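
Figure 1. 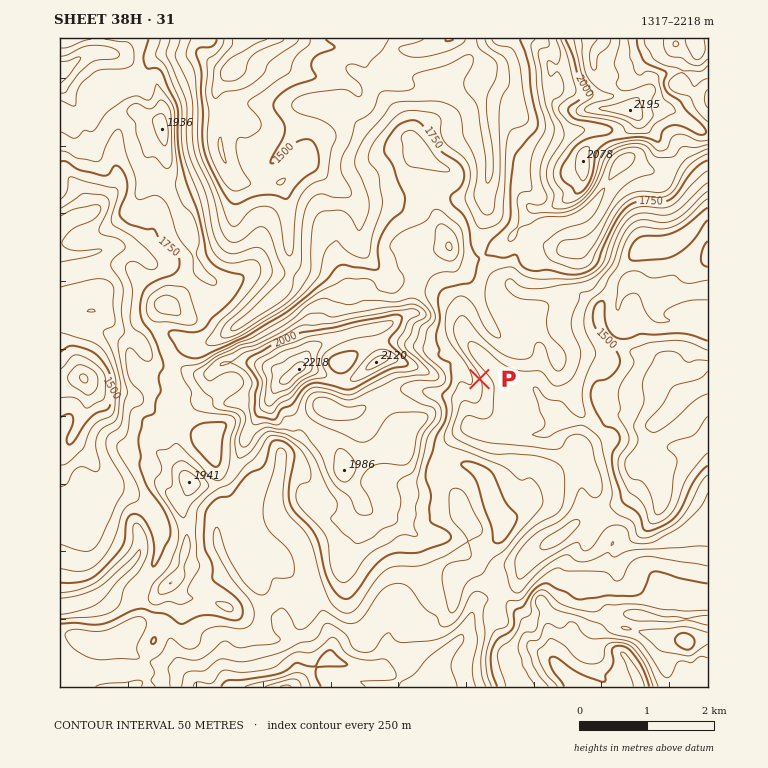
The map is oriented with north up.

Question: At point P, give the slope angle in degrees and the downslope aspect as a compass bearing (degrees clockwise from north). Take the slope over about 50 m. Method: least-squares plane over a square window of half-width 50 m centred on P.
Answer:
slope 24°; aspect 72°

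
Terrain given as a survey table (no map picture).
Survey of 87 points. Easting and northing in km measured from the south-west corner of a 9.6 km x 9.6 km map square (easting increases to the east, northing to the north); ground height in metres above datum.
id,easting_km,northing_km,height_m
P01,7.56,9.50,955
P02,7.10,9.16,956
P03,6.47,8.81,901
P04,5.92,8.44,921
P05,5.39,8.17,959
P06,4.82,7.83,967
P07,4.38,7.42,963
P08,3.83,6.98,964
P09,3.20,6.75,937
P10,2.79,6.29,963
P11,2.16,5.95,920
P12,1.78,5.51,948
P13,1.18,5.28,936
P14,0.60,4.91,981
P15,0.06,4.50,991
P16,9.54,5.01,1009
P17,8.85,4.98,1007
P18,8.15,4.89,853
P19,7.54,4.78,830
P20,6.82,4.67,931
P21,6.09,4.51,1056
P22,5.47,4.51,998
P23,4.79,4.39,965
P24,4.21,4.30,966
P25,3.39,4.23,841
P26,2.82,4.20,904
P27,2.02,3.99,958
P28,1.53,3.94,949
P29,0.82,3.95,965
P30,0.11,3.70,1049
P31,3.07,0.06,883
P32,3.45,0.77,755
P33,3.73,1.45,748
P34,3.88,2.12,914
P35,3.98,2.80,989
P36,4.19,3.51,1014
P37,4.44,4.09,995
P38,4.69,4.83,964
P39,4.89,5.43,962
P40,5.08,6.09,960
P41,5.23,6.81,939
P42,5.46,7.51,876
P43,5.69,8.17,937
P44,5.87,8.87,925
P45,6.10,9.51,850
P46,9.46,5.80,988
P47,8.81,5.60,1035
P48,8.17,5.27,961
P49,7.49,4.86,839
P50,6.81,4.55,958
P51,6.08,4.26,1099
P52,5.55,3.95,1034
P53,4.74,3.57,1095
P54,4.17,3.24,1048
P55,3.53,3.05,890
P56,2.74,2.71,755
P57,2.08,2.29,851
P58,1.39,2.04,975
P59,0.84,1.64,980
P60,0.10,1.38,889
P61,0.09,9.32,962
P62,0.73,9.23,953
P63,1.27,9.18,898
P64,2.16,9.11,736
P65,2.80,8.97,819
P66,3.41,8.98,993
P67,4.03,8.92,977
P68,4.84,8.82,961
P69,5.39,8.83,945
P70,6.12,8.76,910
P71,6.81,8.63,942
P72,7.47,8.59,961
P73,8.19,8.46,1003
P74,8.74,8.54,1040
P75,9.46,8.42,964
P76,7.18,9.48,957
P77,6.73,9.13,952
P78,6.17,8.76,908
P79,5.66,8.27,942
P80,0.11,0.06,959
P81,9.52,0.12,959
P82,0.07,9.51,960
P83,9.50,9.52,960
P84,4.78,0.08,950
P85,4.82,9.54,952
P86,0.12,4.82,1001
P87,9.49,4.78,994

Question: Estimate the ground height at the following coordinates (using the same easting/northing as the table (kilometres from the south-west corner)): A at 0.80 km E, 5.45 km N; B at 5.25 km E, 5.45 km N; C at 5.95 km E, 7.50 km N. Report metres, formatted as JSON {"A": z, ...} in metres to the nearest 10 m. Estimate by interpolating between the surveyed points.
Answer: {"A": 930, "B": 970, "C": 830}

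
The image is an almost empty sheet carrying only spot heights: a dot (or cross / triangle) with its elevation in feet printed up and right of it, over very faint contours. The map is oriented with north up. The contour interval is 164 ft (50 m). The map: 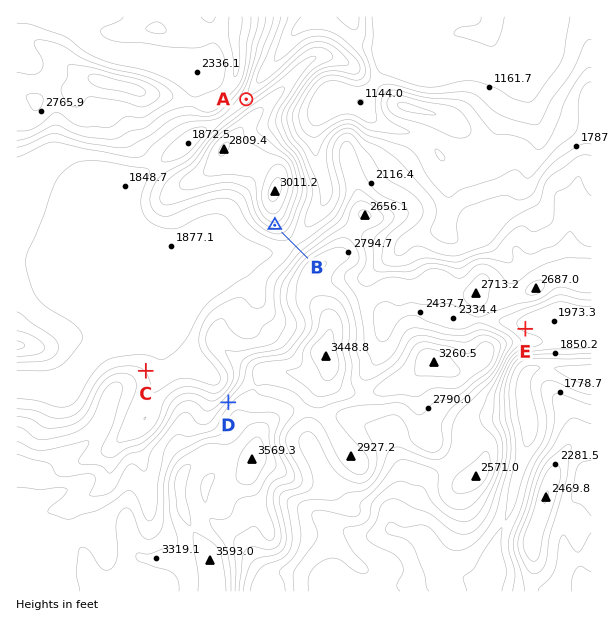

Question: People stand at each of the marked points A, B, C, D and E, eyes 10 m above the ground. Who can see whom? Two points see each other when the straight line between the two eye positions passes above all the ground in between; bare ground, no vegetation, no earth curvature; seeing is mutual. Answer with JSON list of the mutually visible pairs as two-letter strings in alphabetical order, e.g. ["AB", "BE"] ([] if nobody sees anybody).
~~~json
["BC", "BD", "CD"]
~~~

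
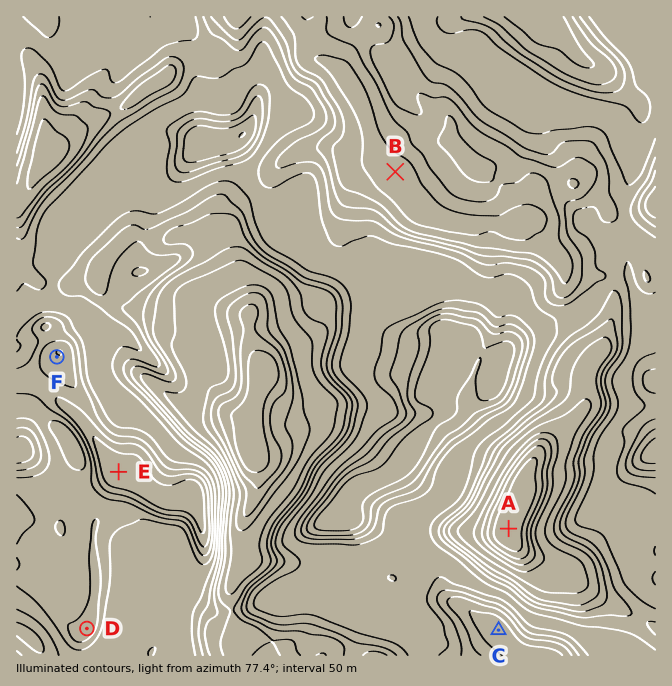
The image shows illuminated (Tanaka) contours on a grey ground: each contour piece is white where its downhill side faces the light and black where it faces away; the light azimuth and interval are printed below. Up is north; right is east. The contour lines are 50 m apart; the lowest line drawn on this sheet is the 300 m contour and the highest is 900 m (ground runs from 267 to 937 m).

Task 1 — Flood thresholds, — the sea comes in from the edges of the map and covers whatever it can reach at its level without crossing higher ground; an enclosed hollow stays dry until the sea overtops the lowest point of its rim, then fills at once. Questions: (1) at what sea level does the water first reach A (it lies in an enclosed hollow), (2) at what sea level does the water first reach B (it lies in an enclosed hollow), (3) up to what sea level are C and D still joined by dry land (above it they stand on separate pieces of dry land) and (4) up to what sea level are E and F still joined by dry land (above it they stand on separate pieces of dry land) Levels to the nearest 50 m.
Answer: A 650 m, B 550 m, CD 700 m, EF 850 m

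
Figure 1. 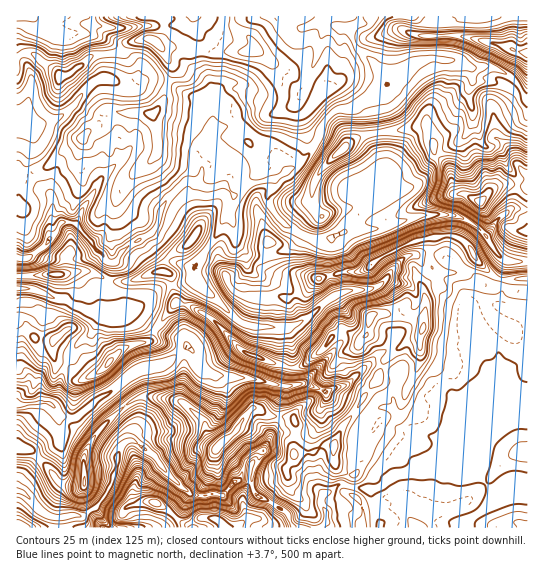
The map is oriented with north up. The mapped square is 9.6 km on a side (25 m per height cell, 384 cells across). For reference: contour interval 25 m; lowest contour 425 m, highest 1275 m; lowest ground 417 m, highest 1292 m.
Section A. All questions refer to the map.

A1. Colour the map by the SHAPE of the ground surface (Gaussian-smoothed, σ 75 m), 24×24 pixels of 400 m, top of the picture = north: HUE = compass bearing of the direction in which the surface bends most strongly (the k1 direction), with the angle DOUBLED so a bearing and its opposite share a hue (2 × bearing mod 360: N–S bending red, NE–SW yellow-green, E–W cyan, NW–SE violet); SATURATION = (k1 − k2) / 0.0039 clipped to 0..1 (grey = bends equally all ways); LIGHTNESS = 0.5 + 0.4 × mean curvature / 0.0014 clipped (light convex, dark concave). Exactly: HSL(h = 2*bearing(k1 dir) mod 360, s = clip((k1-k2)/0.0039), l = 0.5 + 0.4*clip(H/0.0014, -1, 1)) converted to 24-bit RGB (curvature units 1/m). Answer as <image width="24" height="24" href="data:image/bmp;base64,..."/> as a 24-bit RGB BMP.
<image width="24" height="24" href="data:image/bmp;base64,Qk32BgAAAAAAADYAAAAoAAAAGAAAABgAAAABABgAAAAAAMAGAAATCwAAEwsAAAAAAAAAAAAAyYiajiBCaFcaAHQ9/FWc05YpU5U8U/rvrafxwdfv6kvipLfXZAxVvc9SLXWCe5pwtYBnb3OBg5B+jnmHhnKAY4l7c5iagIWecCk6rWGH23vpaPmSBDg49tDA1fT2eR5tMyEAKTMA6v+EMgEUyq9ed8V7NC9njLheklxGfX2QgImMgH2CgH2KlYKUan1ten5nQEVfpuPBGxej+vTRARgy6va+ZiMpLwQZyXKg6vTXADMjg2vU2L+viFN1qmOkWsOVYJqjY31ne4JvgIB4f395f3N3k3Z9fXhsntPcSq9xGjNn/t/LDxwnme4YSAk1c4O6l6Pb9djWLn1hAzAX4adwmYTCgoLNU32Znnp+bH2BfHuDe4WAe39/eXt+eXiNkImfr653iVV/LXF095Oey1y2MGVaTV6IUotCV8Q/g1Lm+NDrJCmuNdRJV7xmSlCkyWWGkHGRh3WNcX97goV6eH1/fYCAcoJ5eod0mWEybDk7pI8xDkcj9aDOskrVTVSGmtbPuvPaGEJf663H1tf1bJDs6aS/IU51yG1/eKFalGmBZJlsiICCdXh+fn99f4B8fH94fKdWoTqI2nSWpr8wAjELQ9atiLLj1Om8dklSTCkuGH8Sh1cAMyMAWFEAcg0AKHoj1JadV4ORuY96YHlvgX11eYF+fX+Bgnp/mFSYesaHSaev0JLi87jWCSoNKz0PdJcncCxKiyI6d0AcbvLq0OD7wmH/LPKajL9UIn8hpmdZrXlTU5SFeoSLe3qDe3p+eoCCZZSqlMLMR4JaRIZ74qnb4Lr7psbqLoqDWTRUi0inzP/2ZG/SbD5sWE6896Tph2jFkofIUJKnyHmqT655aXJ9gnyDgXaCe4eEi7asU3aJ17ThOzmcZmw9WWE44FthXClIPjWKzP/lQAgIUEIZWmAlDzkbscSCi03Z4qmkWlWFWq6Vzpd/W2V9f3aBf4uHfXyEsIGcoG88dVAvgHBfgH50cXdhQGNux7nylvnzOQQYd9CEm6LMqZ7Iy0xVAjEIGooulMjX4IbjmHCzyIZwXWR1fHhtgX1uhHZsgx3/vHPodsjMbaOqbn/OxIXcUHa7c9JPViJSgbPbdc/GlFCLnWOUv4ze4cT4rgLATXwABi0MzqVbrGhrj2aZfoRgbrTJm5fcIi4FwkY41J91QruwQisSVIxMvHeX00FUHmJad912gjF2r6VYR7B2YMR1OnOAZjzY+ND7fDf/NqUco5NVd0tuuPO/ShFoRj8Oo8yrBzAn6OGsVAs8v76IKXUyPXRItWi65qKuNJtoQTZew86mW5exZzkgS1seKmMsNmkgyDLE6c/81L/1rcjt6UxRXAxLpajQsquUY0GUcH4SeIHMgJ9+hIyiOXGHVZBw28qkZEGaV0t9qteHYx5Ij3ivyeToPm2Ta4lyTH5AQ2EQMDADMyAAcBAAANZltKVRoJuBckmHsY6OLo1/tYyNkX9vhH1VRIlcc4panldfQHuAyGtWY3W92Z6wbJxIdld6doF8Z31vO1qZy3X01NX30uT5y4jaPIefpnmmg2aZgZR6aV+ZWJFttYShoIuPXZSRT4aEk5FvcIiGj5JcO2pOkkG56nh1NVs1X31gfHF7c0RgHlA9qeuVkEqp1KLJiEHFYIlip2OopW55fZdsZoiAX4Fnu6KSbHqQYWF9hYV5g3B+hJF5fWp0KGRM6Yu/6bnhRHhuV1ZDU1J7gdqdVpY2UZc8ajopedG5gnZ0TWtxoo21u5GrdW+FZml7p7Z7fGiAZ29/dHmCjmJ3lFNGhIJUeateFlpR4cq5vZPprZ3obYHIoL+SX2mZMjJ0lc1/SXQ/gWt9lV1IKXI4qXt8iIe2gYa/yZqxdnyQZ2uBeXKCb1SCnLG/iJa4wY21KIpNQmEcYms5SWI+rWyfwauccZVzRStwu8qYVFV6Oo6QwXiEe7FhLXhBg3hUZ2RHk39XqVdNWH5VWW1wXpByhn5hmaB4XniBxJO0g4iwTId2XXNoQntex62Tr36lNHGZs4xuiC9MojWxit3G3a7nn1XEYHtRY4tgckxLqL6IjV1/e2B1boNkbaN7gKCYZnWMj5d5pZyQe1aLg31eS3dMZYVBeV5CaDooWzIbsoo1j8TQho5LPlw3z2CUtnDTwXbWldfTdHilgXmpfXyrh4u0kLStbGyBj3aHcJqHmlyLqEaPqFhfoVc6laMpkChcfpvrzeD3uNHqhWtNgGdkgH5rf3tKqbsoPNQb0bRXg3SafmeChHJ8b6hsjnJhfGdxeolsiYNjUHqGS4iQeWfVX7XokHXlW5/iTKk0b24xjYY4"/>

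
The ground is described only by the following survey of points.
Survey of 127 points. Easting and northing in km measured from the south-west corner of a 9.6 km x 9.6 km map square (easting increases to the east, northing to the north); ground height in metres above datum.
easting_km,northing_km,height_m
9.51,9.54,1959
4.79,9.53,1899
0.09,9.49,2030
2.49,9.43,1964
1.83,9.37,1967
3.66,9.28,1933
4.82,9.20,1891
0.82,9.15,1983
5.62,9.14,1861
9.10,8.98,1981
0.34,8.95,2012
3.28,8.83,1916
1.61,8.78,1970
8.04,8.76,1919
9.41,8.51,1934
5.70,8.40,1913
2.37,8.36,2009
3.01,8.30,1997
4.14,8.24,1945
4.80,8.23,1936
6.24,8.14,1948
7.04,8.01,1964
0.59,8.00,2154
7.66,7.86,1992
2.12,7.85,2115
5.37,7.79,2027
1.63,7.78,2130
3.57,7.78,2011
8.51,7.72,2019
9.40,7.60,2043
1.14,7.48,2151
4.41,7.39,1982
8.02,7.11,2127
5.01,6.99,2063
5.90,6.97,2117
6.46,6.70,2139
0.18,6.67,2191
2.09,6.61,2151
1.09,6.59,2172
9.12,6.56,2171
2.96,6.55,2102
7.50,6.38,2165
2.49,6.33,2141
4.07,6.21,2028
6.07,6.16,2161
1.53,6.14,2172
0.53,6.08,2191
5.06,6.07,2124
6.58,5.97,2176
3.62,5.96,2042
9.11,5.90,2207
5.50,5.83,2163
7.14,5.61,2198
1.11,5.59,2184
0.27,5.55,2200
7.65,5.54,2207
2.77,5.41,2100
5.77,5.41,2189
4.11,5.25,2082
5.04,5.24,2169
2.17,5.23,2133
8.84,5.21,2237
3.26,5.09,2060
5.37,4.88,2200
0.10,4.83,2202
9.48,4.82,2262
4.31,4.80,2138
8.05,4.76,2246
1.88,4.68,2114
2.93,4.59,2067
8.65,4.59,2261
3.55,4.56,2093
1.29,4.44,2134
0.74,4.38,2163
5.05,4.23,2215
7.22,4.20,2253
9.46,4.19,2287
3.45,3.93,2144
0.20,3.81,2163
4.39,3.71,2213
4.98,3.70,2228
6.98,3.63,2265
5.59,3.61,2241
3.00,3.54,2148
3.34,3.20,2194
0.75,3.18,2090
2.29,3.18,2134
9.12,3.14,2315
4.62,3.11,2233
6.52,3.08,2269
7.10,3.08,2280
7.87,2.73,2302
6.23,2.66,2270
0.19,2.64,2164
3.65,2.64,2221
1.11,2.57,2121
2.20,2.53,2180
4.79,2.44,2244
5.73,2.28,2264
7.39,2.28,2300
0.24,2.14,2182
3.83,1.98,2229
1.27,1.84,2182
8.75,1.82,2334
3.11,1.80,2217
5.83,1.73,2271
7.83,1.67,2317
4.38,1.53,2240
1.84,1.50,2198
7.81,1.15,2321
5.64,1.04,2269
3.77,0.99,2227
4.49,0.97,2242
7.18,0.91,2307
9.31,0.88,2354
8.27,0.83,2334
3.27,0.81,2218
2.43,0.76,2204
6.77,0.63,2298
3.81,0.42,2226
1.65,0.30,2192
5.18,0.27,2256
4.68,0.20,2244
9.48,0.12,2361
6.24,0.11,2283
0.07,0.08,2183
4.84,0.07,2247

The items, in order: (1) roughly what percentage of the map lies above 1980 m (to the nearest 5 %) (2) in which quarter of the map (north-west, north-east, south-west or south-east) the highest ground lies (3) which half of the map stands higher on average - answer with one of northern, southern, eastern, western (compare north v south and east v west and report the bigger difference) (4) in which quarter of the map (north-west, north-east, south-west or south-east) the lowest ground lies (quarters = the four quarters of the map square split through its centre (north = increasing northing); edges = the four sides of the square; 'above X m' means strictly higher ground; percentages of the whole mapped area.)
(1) Ground above 1980 m makes up about 85 % of the sheet.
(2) The highest ground is in the south-east quarter.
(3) The southern half stands higher on average than the northern half.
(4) The lowest ground is in the north-east quarter.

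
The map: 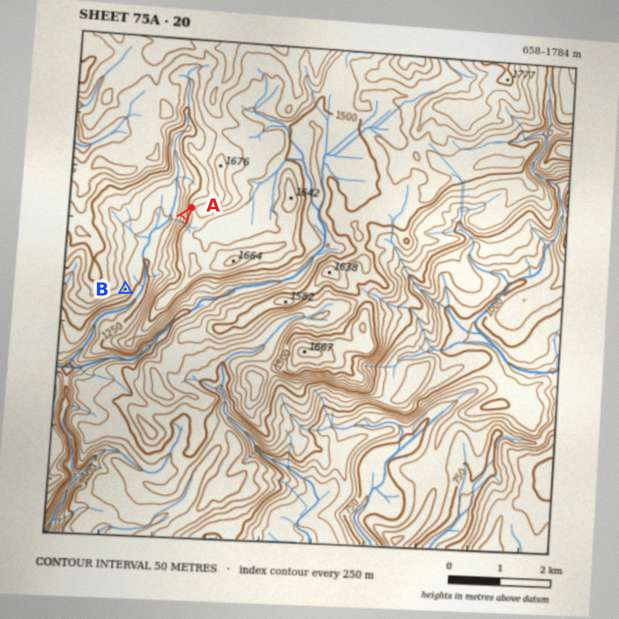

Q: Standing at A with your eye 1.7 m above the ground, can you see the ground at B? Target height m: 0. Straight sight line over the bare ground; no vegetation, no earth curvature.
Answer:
yes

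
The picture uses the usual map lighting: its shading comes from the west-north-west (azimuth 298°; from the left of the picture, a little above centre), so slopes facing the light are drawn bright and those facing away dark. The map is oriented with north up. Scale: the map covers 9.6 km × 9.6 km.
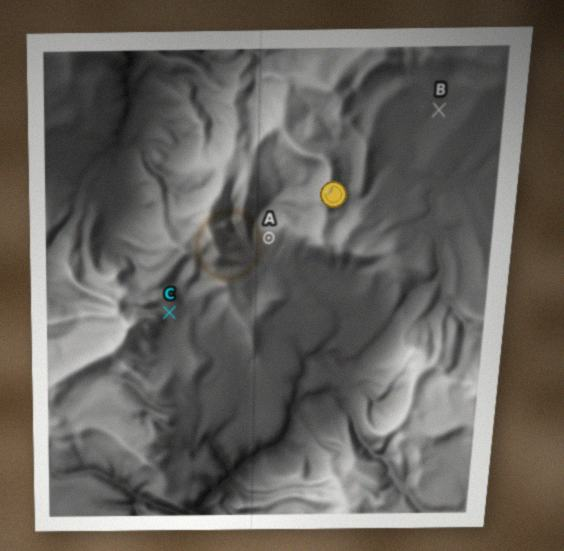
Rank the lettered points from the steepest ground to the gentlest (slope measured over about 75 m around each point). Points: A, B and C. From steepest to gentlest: A C B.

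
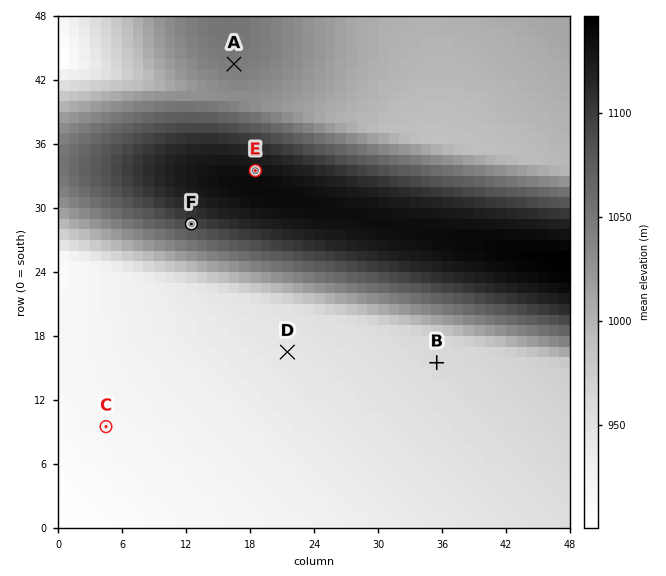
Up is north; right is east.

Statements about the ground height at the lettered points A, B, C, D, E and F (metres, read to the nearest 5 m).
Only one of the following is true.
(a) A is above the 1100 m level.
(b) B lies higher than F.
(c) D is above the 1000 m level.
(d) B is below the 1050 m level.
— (d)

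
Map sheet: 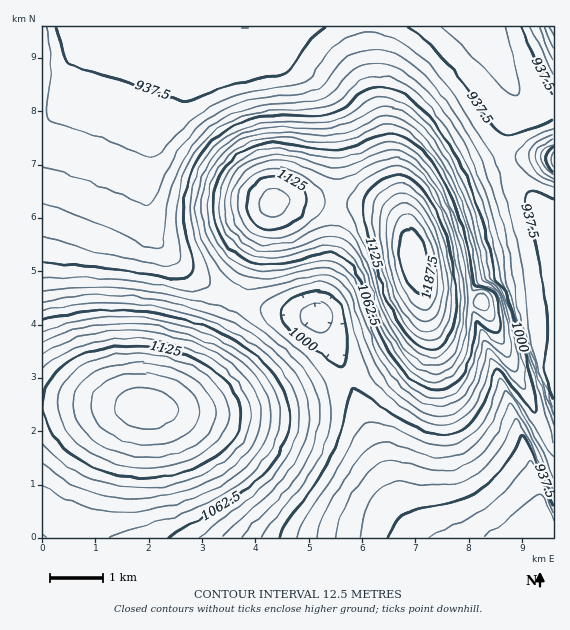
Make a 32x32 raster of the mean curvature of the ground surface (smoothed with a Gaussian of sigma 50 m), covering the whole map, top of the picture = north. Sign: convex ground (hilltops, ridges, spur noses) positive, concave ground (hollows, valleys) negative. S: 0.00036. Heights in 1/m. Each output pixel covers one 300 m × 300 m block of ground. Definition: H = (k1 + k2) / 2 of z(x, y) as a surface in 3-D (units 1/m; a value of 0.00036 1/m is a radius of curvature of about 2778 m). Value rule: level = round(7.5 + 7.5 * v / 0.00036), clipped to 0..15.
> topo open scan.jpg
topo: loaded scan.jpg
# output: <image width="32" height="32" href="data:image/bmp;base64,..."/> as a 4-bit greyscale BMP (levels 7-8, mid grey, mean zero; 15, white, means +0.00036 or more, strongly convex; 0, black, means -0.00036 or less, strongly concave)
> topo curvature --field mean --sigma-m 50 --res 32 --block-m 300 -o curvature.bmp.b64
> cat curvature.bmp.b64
<image width="32" height="32" href="data:image/bmp;base64,Qk12AgAAAAAAAHYAAAAoAAAAIAAAACAAAAABAAQAAAAAAAACAAATCwAAEwsAABAAAAAAAAAAAAAAABEREQAiIiIAMzMzAERERABVVVUAZmZmAHd3dwCIiIgAmZmZAKqqqgC7u7sAzMzMAN3d3QDu7u4A////AIh3d3d3d3d3d3d3d3d3d3N3d3d3d3d3d3d3d3d3d3dwd3d3d3d3d3d3d3d3eIh3cHd3iIiIiIiId3d3d3iId0V4iIiIiIiIiId3d3eIiHcMiIiIiIiIiIiId3d3iIh3D4iIiJmZmYiIiHd3d4iIc2+IiJmZmZmYiIh3d3iJiHDviImZmZmZmIiHd3d4mZhi+oiJmZmZmYiIh3ZneJmYC/GIiZmZmYiIiHd2Z4mqlw/QiIiIiIiIiId3ZmeKqpN/RIiIiIiIiHd3dmZnmrqQ/waIiIiIiHZmZlVWaKu6ZPcnd3d3d3ZmZmZURXmrui/wZ3d3d3dmZnd2ZVV5vLo+0Gd3d3d2Vmd3d3ZVaby6gyZ3d3d3dVZ3iZh3Znm8uXZmd3d3d3ZniZqZh2Z5vKl2Znd3d3d2d4mqqZh3ibuodmZ3d3d3ZniZqqqYd4m7mHZmdnd3d2Z4maqqmHiJqph2ZlR3d3d2eImqqZh4iaqHZmZVd3d3dneJmpmId4mph2ZnjHd3d3ZniJmYh3eJmYdmd4l3d3d3Z3iIiHd3eZh3dnZkZ3d3d2Z3d3d2Z4mId3d3ZWd3d3d2Znd2ZmeIiHd3d3Znd3d3d3ZmZmZ4iId3d3d2Znd3d3d3d2d3iIiHd3d3ZmZ3d3d3d3d3d4iIh3d3d2Zmd3d3d3d3d3eIiHd3d3Zm"/>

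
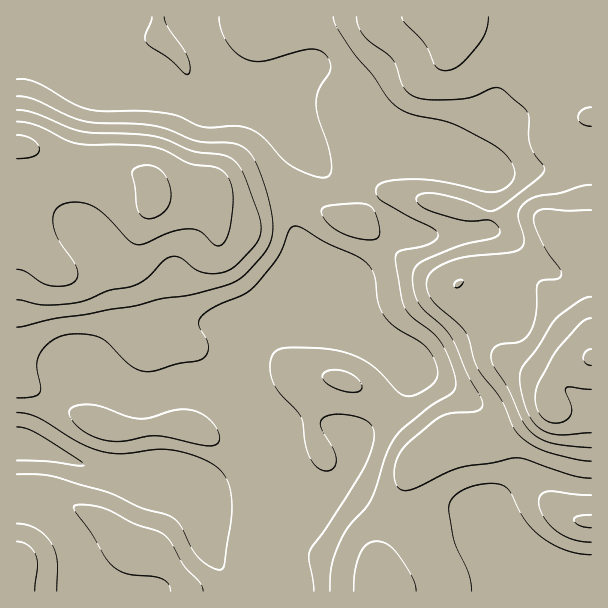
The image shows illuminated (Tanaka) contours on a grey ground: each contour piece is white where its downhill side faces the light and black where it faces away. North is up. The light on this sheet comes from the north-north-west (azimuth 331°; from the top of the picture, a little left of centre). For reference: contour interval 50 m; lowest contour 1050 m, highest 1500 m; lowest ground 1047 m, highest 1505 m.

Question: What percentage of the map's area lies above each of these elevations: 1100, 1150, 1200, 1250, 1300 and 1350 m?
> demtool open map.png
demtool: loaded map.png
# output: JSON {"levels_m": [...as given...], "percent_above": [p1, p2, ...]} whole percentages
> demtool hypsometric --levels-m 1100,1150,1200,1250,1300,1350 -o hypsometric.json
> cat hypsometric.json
{"levels_m": [1100, 1150, 1200, 1250, 1300, 1350], "percent_above": [96, 68, 44, 31, 15, 5]}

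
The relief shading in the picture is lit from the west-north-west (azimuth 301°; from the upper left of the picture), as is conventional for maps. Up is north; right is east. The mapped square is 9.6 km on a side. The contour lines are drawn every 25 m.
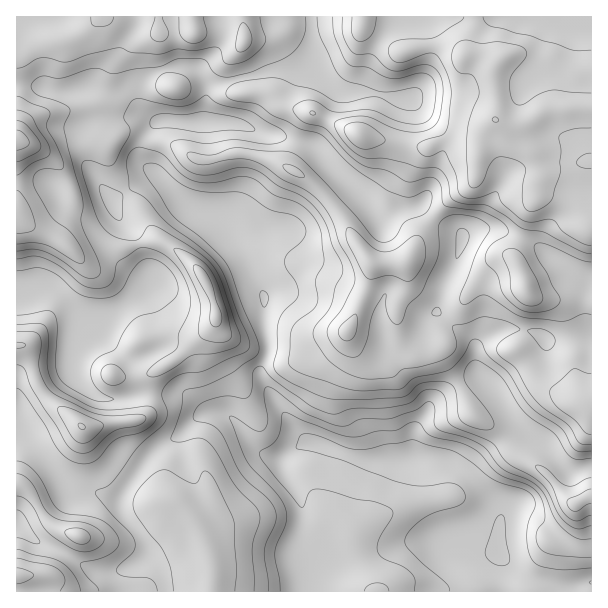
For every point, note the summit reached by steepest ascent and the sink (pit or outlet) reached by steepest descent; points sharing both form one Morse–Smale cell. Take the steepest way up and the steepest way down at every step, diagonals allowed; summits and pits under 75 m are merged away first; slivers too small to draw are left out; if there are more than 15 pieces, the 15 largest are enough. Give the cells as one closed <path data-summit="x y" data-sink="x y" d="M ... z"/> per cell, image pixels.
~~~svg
<path data-summit="495 120" data-sink="501 554" d="M591 16l-279 0 0 46 2 6-8-1-9 3-31 2-30 7-23 7-6 5-7-16-6-7-14-2-10 1-18 7-10 10-3 8 0 13 5 8 9 8-10-5-15 0-35 5-5 4-6 15 2 19 28 42 9 20-9 24 2 10 15 16 25 10-16 17-18 10-24 20-14 5-9 23 0 15 14 19 17 8 21 0 19-4 41 0 19 16 4 1-14 9-18 18-15 7-16 16-24 36 0 13 19 24 8 18-2 5-8 9 0 26 454-1z"/><path data-summit="17 140" data-sink="501 554" d="M311 16l-294 0-1 280 11 0 18-8 5 0 6 2 16 16 15 25 9-3 14-12 28-18 16-17-25-10-15-16-2-10 9-24-9-20-28-42-2-19 6-15 5-4 35-5 15 0 7 4-11-15 1-18 12-13 18-7 10-1 14 2 6 7 7 16 6-5 53-14 31-2 15-3z"/><path data-summit="81 426" data-sink="501 554" d="M50 288l-5 0-18 8-11 1 0 132 30 30 26 31 6 3 21 0 21 7 4-9 21-30 16-16 15-7 18-18 14-9-4-1-19-16-41 0-19 4-21 0-17-8-14-19 1-21 5-12 7-8-14-24-16-16z"/><path data-summit="17 575" data-sink="501 554" d="M17 430l-1 161 121 1 1-26 8-9 2-5-8-18-19-24-1-9-21-8-21 0-6-3-26-31z"/>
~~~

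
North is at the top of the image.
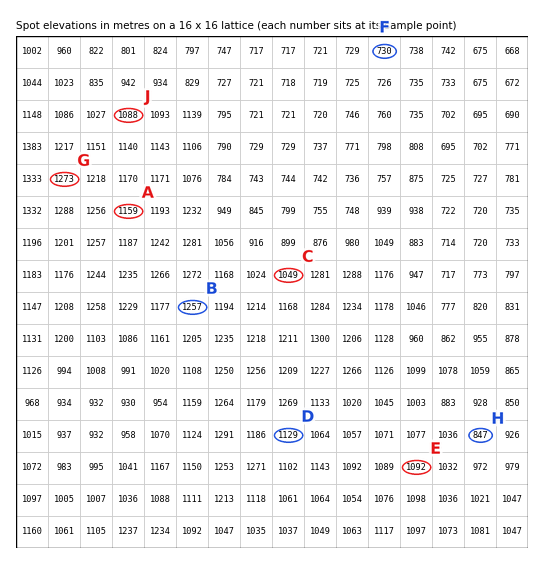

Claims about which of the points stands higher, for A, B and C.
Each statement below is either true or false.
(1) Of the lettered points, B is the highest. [true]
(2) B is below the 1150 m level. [false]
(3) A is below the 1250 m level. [true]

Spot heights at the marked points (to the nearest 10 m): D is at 1130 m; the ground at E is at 1090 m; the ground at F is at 730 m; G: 1270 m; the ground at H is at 850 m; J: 1090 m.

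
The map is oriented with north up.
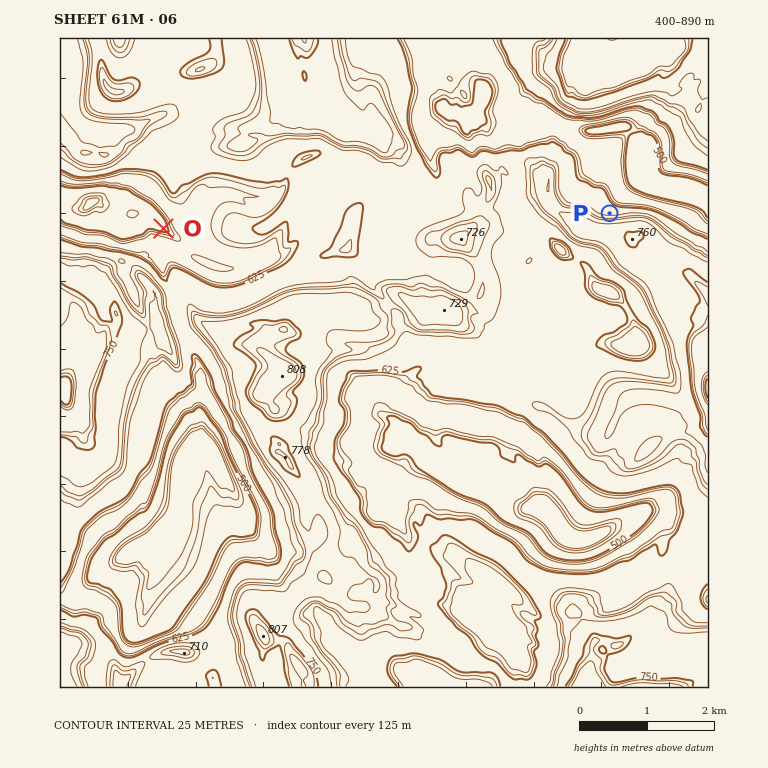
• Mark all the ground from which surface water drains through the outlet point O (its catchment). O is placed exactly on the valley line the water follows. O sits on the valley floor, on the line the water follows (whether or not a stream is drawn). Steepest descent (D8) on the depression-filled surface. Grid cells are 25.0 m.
11.88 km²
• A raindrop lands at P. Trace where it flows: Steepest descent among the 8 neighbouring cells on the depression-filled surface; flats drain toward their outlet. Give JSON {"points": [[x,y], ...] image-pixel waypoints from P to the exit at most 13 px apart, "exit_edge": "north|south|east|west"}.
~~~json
{"points": [[610, 213], [616, 200], [628, 188], [642, 180], [655, 186], [669, 186], [682, 186], [696, 193], [708, 196]], "exit_edge": "east"}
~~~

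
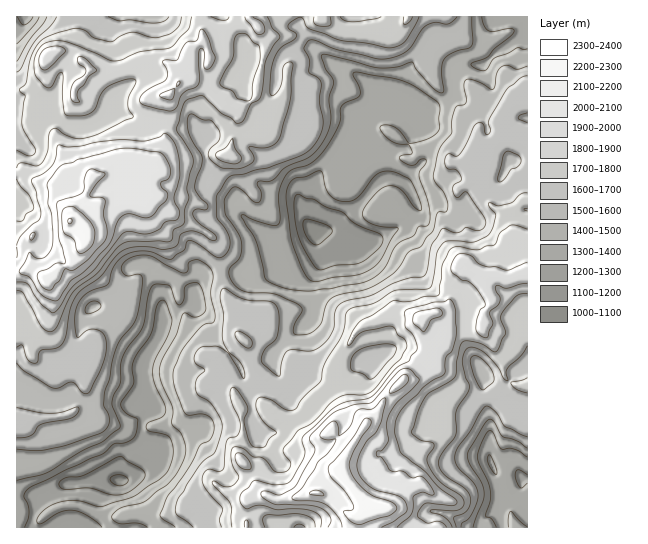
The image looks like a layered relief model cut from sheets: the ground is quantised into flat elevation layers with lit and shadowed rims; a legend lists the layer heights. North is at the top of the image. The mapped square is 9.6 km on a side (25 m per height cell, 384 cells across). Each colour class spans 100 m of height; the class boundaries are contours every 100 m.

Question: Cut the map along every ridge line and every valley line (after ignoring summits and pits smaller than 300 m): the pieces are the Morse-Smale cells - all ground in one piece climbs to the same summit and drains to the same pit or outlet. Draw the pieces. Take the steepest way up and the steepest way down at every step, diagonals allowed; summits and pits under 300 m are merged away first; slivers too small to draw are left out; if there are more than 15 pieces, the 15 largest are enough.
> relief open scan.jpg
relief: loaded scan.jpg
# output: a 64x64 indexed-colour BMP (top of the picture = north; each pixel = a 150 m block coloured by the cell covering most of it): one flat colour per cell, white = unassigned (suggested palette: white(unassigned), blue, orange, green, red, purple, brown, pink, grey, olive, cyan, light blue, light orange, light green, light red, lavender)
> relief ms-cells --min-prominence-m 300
<image width="64" height="64" href="data:image/bmp;base64,Qk12CAAAAAAAAHYAAAAoAAAAQAAAAEAAAAABAAQAAAAAAAAIAAATCwAAEwsAABAAAAAAAAAA////ALR3HwAOf/8ALKAsACgn1gC9Z5QAS1aMAMJ34wB/f38AIr28AM++FwDox64AeLv/AIrfmACWmP8A1bDFADMzMzZmZmZmZmZmZmZmYiIiIiIiIiIiIiJEREREd3d3MzMzZmZmZmZmZmZmZmZiIiIiIiIiIiIiJERERERHd3czMzNmZmZmZmZmZmZmZmIiIiIiIiIiIiRERERERER3dzMzM2ZmZmZmZmZmZmZmYiIiIiIiIiIiJERERERERHd3MzMzZmZmZmZmZmZmZmZmYiIiIiIiIiIkRERERERER3czMzM2ZmZmZmZmZmZmZmYiIiIiIiJCIiRERERERER3dzMzMzMzMzZmZmZmZmZmZiIiIiIiJERERERERERERHd0MzMzMzMzNmZmZmZmZmZiIiIiIiIkREREREREREREREQzMzMzMzM2ZmZmZmZmZiIiIiIiIiRERERERERERERERDMzMzMzMzNmZmZmZmZmIiIiIiIiIkREREREREREREREMzMzMzMzMzNmZmZmZmYiIiIiIiIiREREREREREREREQzMzMzMzMzM2ZmZmZmZiIiIiIiIiIkRERERERERERERDMzMzMzMzMzZmZmZmZmIiIiIiIiIiREREREREREREREEzMzMzMzMzNmZmZmZmYiIiIiIiIiIkREREREREREREQRERETMzMzM2ZmZmZmZiIiIiIiIiIiJERERERERERERBEREREzMzMzNmZmZmZmIiIiIiIiIiIiREREREREREREERERETMzMzM2ZmZmZmIiIiIiIiIiIiJEREREREREREQREREREzMzMzZmZmZmYiIiIiIiIiIiIiRERERERERERBERERETMzMzZmZmZmZiIiIiIiIiIiIiIiJEREREREREERERERMzMzNmZmZmZiIiIiIiIiIiIiIiIiJEREREREQREREREzMzM2ZmZmZmIiIiIiIiIiIiIiIiIkRERERERBERERETMzMzNmZmZmYiIiIiIiIiIiIiIiIiREREREREEREREREzMzM2ZmZmZmIiIiIiIiIiIiIiIiJEREREREQRERERETMzMzNmZmZmZmIiIiIiIiIiIiIiIiJERERERBEREREREzMzM2ZmZmZmZiIiIiIiIiIiIiIiIkREREREERERERERMzMzZmZmZmZmIiIiIiIiIiIiIiIiIiJEREQRERERERETMzM2ZmZmZmIiIiIiIiIiIiIiIiIiIiRERBEREREREREzMzM2ZmZmIiIiIiIiIiIiIiIiIiIiJEREERERERERETMzMzM2ZmIiIiIiIiIiIiIiIiIiIiIiREQRERERERETMzMzMzZmIiIiIiIiIiIiIiIiIiIiIiRERBEREREREzMzMzMzNmYiIiIiIiIiIiIiIiIiIiIiREREEREREREzMzMzMzM2ZiIRESIiIiIiIiIiIiIiIiREQiQREREREzMzMzMzMzMxEREREREiIiIiIiIiIiIiIiIiIhERERETMzMzMzMzMzERERERERIiIiIiIiIiIiIiIiIiERERETMzMzMzMzMzMRERERERESIiIiIiIiIiIiIiIiJVERERMzMzMzMzMzMxERERERERIiIiIiIiIiIiIiIiIlURERETMzMzMzMzMxERERERERIiIhERIiIiIiIiIiIiVVERETMzMzMzMzMxERERERERERERERERIiIiIiIiIiJVVVVTMzMzMzMzERERERERERERERERERESIiIiIiIiIlVVVRETMzMzMzERERERERERERERERERERIiIiIiIiIiVVVVEREzMzMzERERERERERERERERERERESIiIiIiIiJVVVEREREzMxERERERERERERERERERERERIiIiIiIiIlVVURERERMxERERERERERERERERERERERIiIiIiIiIiVVVREREREREREREREREREREREREREREREiIiIiIiIiJVVVUVVRERERERERERERERERERERERERERIiIiIiIiIlVVVVVVURERERERERERERERERERERERERESIiIiIiIiVVVVVVVVUVVVERERERERERERERERERERESIiIiIiIiJVVVVVVVVVVVVRERERERERERERERERERESIiIiIiIiIlVVVVVVVVVVVVERERERERERERERERERERIiIiIiIiIiVVVVVVVVVVVVERERERERERERERERERERESIiIiIiIiJVVVVVVVVVVVURERERERERERERERERERERIiIiIiIiIlVVVVVVVVVVVRERERERERERERERERERERIiIiIiIiIiVVVVVVVVVVVVERERERERERERERERERERESIiIiIiIiJVVVVVVVVVVVUREREREREREREREREREREREREiIiIiIlVVVVVVVVVVVVERERERERERERERERERERERERIiIiIiVVVVVVVVVVVVVREREREREREREREREREREREREiIiIiJVVVVVVVVVVVVVURERERERERERERERERERERESIiIiIlVVVVVVVVVVVVVVERERERERERERERERERERERIiIiIiVVVVVVVVVVVVVVURERERERERERERERERERERERESIiJVVVVVVVVVVVVVVREREREREREREREREREREREREREiIlVVVVVVVVVVVVVVUREREREREREREREREREREREREREiVVVVVVVVVVVVVVVRERERERERERERERERERERERERERJVVVVVVVVVVVVVVVEREREREREREREREREREREREREREVVVVVVVVVVVVVVVURERERERERERERERERERERERERER"/>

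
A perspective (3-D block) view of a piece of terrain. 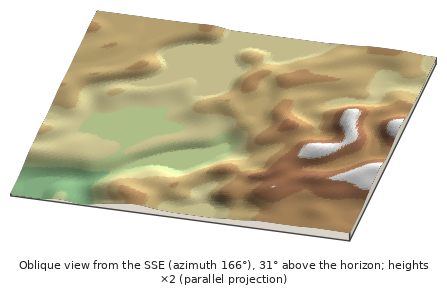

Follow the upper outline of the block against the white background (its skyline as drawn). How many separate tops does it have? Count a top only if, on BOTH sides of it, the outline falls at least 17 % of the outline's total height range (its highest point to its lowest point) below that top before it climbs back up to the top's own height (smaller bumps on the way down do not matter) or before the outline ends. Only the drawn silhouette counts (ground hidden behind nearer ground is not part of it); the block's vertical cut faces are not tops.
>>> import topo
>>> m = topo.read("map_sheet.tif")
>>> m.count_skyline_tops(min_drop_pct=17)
1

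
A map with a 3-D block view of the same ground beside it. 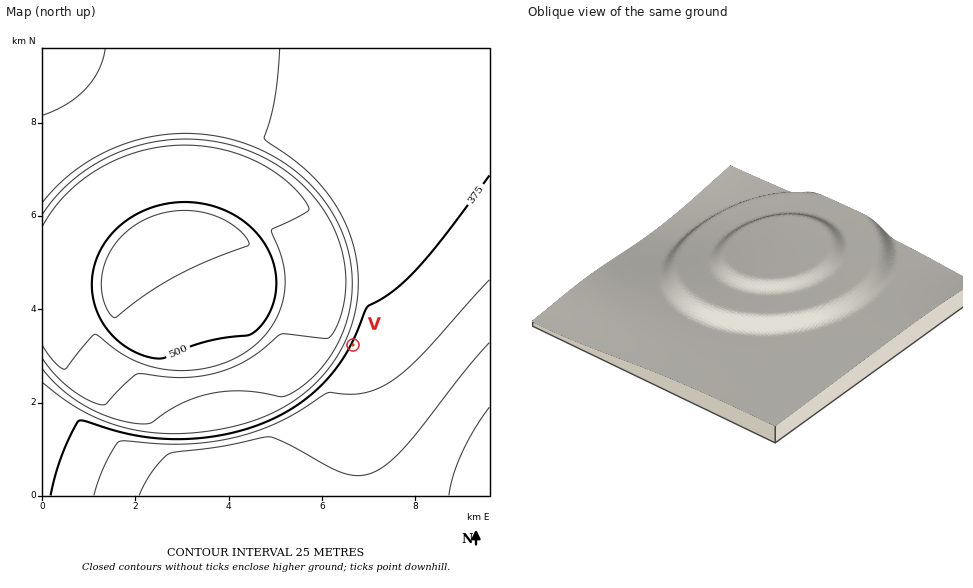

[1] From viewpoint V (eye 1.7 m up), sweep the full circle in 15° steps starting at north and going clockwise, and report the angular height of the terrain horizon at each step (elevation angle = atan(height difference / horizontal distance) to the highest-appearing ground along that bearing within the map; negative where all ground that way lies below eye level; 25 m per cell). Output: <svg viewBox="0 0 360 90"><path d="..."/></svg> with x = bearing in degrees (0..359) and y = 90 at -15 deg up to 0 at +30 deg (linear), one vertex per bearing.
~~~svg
<svg viewBox="0 0 360 90"><path d="M0 54l15 4 15 2 15 0 15 0 15 1 15 0 15 1 15 0 15 0 15 0 15 0 15 0 15 0 15-1 15-5 15-6 15-4 15-4 15-1 15-1 15 2 15 2 15 4"/></svg>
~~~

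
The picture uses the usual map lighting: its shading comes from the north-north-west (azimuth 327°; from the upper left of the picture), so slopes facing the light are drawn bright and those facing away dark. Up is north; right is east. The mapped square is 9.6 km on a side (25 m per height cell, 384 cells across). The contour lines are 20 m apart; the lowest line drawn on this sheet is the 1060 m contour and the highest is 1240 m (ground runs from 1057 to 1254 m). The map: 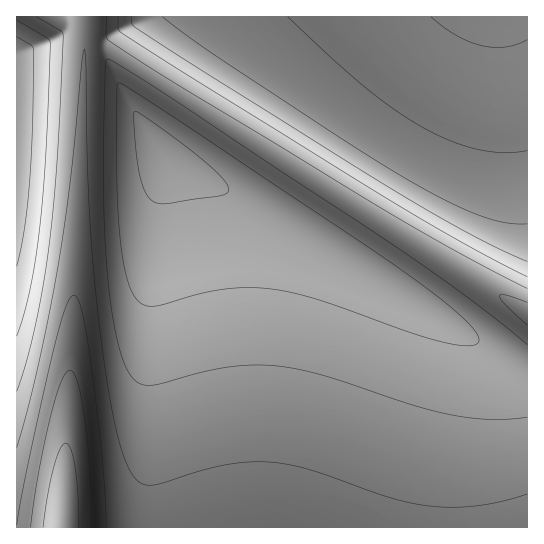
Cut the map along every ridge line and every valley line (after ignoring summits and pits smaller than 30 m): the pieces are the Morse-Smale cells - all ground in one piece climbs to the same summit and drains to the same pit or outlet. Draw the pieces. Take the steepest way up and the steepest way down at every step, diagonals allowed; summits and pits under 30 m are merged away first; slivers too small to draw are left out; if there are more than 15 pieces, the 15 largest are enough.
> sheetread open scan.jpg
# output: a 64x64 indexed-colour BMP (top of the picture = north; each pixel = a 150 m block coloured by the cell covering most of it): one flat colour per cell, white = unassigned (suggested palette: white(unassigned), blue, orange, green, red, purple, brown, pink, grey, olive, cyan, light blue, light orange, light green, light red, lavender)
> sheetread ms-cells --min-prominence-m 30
<image width="64" height="64" href="data:image/bmp;base64,Qk12CAAAAAAAAHYAAAAoAAAAQAAAAEAAAAABAAQAAAAAAAAIAAATCwAAEwsAABAAAAAAAAAA////ALR3HwAOf/8ALKAsACgn1gC9Z5QAS1aMAMJ34wB/f38AIr28AM++FwDox64AeLv/AIrfmACWmP8A1bDFADMzMxERERERERERERERERERERERERERERERERERERERMzMzEREREREREREREREREREREREREREREREREREREREzMzMRERERERERERERERERERERERERERERERERERERETMzMxERERERERERERERERERERERERERERERERERERERMzMzEREREREREREREREREREREREREREREREREREREREzMzMRERERERERERERERERERERERERERERERERERERETMzMxERERERERERERERERERERERERERERERERERERERMzMzEREREREREREREREREREREREREREREREREREREREzMzMRERERERERERERERERERERERERERERERERERERETMzMxERERERERERERERERERERERERERERERERERERERMzMzEREREREREREREREREREREREREREREREREREREREzMzMRERERERERERERERERERERERERERERERERERERETMzMxERERERERERERERERERERERERERERERERERERERMzMzEREREREREREREREREREREREREREREREREREREREzMzMRERERERERERERERERERERERERERERERERERERETMzMxERERERERERERERERERERERERERERERERERERERMzMzMREREREREREREREREREREREREREREREREREREREzMzMxERERERERERERERERERERERERERERERERERERETMzMzERERERERERERERERERERERERERERERERERERERMzMzMREREREREREREREREREREREREREREREREREREREzMzMxERERERERERERERERERERERERERERERERERERETMzMzERERERERERERERERERERERERERERERERERERERMzMzMREREREREREREREREREREREREREREREREREREREzMzMxERERERERERERERERERERERERERERERERERERETMzMzERERERERERERERERERERERERERERERERERERERMzMzMREREREREREREREREREREREREREREREREREREREzMzMxERERERERERERERERERERERERERERERERERERETMzMzERERERERERERERERERERERERERERERERERERESMzMzMREREREREREREREREREREREREREREREREREREiIzMzMxEREREREREREREREREREREREREREREREREREiIjMzMzERERERERERERERERERERERERERERERERERIiIiMzMzMRERERERERERERERERERERERERERERERERIiIiIzMzMxERERERERERERERERERERERERERERERESIiIiIjMzMzEREREREREREREREREREREREREREREREiIiIiIiMzMzMREREREREREREREREREREREREREREREiIiIiIiIzMzMxERERERERERERERERERERERERERERIiIiIiIiIjMzMzMRERERERERERERERERERERERERERIiIiIiIiIiMzMzMxERERERERERERERERERERERERESIiIiIiIiIiIzMzMzEREREREREREREREREREREREREiIiIiIiIiIiIjMzMzMREREREREREREREREREREREREiIiIiIiIiIiIiMzMzMxERERERERERERERERERERERIiIiIiIiIiIiIiIzMzMzERERERERERERERERERERERIiIiIiIiIiIiIiIjMzMzMRERERERERERERERERERESIiIiIiIiIiIiIiIiMzMzMxEREREREREREREREREREiIiIiIiIiIiIiIiIiIzMzMzEREREREREREREREREREiIiIiIiIiIiIiIiIiIjMzMzMRERERERERERERERERIiIiIiIiIiIiIiIiIiIiMzMzMxERERERERERERERERIiIiIiIiIiIiIiIiIiIiIzMzMzERERERERERERERESIiIiIiIiIiIiIiIiIiIiIjMzMzMREREREREREREREiIiIiIiIiIiIiIiIiIiIiIiMzMzMxEREREREREREREiIiIiIiIiIiIiIiIiIiIiIiIzMzMzERERERERERERIiIiIiIiIiIiIiIiIiIiIiIiIjMzMzMRERERERERERIiIiIiIiIiIiIiIiIiIiIiIiIiMzMzMxERERERERESIiIiIiIiIiIiIiIiIiIiIiIiIiIzMzMzERERERERESIiIiIiIiIiIiIiIiIiIiIiIiIiIjMzMzMREREREREiIiIiIiIiIiIiIiIiIiIiIiIiIiIiMzMzMxERERERIiIiIiIiIiIiIiIiIiIiIiIiIiIiIiIzMzMzERERERIiIiIiIiIiIiIiIiIiIiIiIiIiIiIiIjMzMzMRERESIiIiIiIiIiIiIiIiIiIiIiIiIiIiIiIiMzMzMxERESIiIiIiIiIiIiIiIiIiIiIiIiIiIiIiIiIzMzMzMREiIiIiIiIiIiIiIiIiIiIiIiIiIiIiIiIiIjMzMzMyIiIiIiIiIiIiIiIiIiIiIiIiIiIiIiIiIiIiMzMzMzIiIiIiIiIiIiIiIiIiIiIiIiIiIiIiIiIiIiIzMzMzMiIiIiIiIiIiIiIiIiIiIiIiIiIiIiIiIiIiIjMzMzMyIiIiIiIiIiIiIiIiIiIiIiIiIiIiIiIiIiIi"/>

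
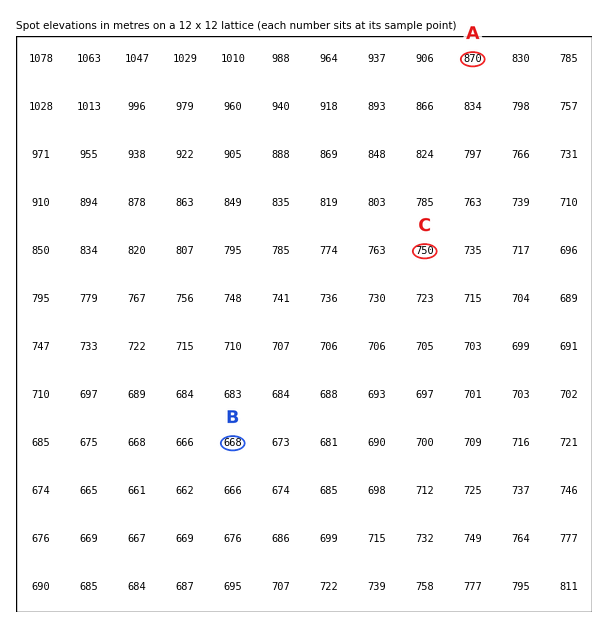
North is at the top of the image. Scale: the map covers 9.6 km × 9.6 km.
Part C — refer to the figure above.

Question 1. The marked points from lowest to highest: B C A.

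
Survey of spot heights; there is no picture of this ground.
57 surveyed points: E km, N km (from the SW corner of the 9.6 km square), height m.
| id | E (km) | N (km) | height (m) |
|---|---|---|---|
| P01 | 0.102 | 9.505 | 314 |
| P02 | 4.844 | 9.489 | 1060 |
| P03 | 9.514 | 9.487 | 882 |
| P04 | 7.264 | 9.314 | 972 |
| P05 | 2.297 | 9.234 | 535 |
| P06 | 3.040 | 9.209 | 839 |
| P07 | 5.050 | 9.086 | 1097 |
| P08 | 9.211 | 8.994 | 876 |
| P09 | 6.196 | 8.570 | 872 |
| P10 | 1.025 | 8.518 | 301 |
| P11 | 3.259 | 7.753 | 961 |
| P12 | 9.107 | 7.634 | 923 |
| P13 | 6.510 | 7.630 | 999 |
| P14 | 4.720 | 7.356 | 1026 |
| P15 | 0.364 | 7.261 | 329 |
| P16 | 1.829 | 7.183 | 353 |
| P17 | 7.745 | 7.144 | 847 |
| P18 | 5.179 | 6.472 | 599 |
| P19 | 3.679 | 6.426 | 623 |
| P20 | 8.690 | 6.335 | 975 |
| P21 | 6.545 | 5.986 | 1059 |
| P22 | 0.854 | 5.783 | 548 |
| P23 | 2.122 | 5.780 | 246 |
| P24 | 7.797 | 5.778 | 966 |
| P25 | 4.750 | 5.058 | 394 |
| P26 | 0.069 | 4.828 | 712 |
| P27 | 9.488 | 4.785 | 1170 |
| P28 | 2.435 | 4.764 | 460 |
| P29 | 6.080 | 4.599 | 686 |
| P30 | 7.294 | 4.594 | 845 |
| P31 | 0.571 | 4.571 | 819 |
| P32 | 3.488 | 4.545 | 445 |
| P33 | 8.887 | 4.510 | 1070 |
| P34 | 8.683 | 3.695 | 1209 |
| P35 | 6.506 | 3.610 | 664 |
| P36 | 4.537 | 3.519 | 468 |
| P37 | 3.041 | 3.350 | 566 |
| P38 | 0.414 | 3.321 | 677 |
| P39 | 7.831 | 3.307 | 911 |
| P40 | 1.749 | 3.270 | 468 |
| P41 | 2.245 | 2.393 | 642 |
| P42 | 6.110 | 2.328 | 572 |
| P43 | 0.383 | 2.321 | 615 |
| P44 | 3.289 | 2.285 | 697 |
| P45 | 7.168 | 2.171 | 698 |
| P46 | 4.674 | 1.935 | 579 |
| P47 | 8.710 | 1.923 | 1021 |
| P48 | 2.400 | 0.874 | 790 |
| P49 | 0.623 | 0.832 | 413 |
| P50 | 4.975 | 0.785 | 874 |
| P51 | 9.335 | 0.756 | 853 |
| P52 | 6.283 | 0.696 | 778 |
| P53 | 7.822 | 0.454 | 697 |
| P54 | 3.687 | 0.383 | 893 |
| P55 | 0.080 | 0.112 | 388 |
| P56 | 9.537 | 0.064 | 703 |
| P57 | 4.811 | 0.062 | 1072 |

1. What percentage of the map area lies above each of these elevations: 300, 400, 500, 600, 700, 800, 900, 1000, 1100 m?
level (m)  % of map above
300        97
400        91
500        80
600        67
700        54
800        44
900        29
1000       12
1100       4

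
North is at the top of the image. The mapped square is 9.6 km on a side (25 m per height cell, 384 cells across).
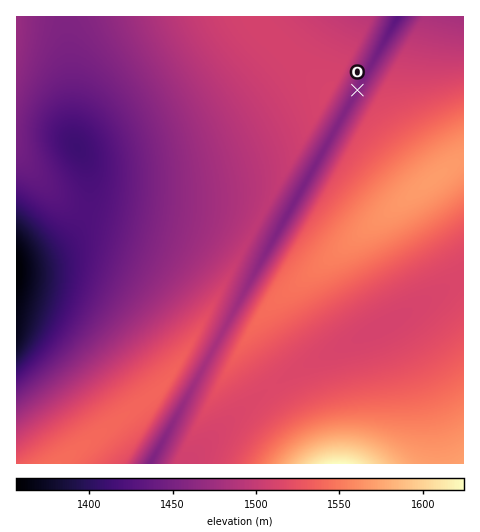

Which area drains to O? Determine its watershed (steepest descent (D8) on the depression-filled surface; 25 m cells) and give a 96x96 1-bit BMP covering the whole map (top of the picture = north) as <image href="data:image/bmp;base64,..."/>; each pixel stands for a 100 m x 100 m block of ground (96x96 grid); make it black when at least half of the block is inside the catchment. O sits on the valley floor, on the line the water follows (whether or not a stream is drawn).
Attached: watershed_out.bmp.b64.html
<image width="96" height="96" href="data:image/bmp;base64,Qk2+BAAAAAAAAD4AAAAoAAAAYAAAAGAAAAABAAEAAAAAAIAEAAATCwAAEwsAAAIAAAAAAAAA////AAAAAAAAAAAAAAAAAAAAAAAAAAAAAAAAAAAAAAAAAAAAAAAAAAAAAAAAAAAAAAAAAAAAAAAAAAAAAAAAAAAAAAAAAAAAAAAAAAAAAAAAAAAAAAAAAAAAAAAAAAAAAAAAAAAAAAAAAAAAAAAAAAAAAAAAAAAAAAAAAAAAAAAAAAAAAAAAAAAAAAAAAAAAAAAAAAAAAAAAAAAAAAAAAAAAAAAAAAAAAAAAAAAAAAAAAAAAAAAAAAAAAAAAAAAAAAAAAAAAAAAAAAAAAAAAAAAAAAAAAAAAAAAAAAAAAAAAAAAAAAAAAAAAAAAAAAAAAAAAAAAAAAAAAAAAAAAAAAAAAAAAAAAAAAAAAAAAAAAAAAAAAAYAAAAAAAAAAAAAAA4AAAAAAAAAAAAAAD8AAAAAAAAAAAAAAH+AAAAAAAAAAAAAAP+AAAAAAAAAAAAAAf/AAAAAAAAAAAAAAf/AAAAAAAAAAAAAAf/gAAAAAAAAAAAAAP/wAAAAAAAAAAAAAH/wAAAAAAAAAAAAAH/4AAAAAAAAAAAAAD/8AAAAAAAAAAAAAD/+AAAAAAAAAAAAAB//AAAAAAAAAAAAAB//wAAAAAAAAAAAAA//4AAAAAAAAAAAAAf/8AAAAAAAAAAAAAf/+AAAAAAAAAAAAAP//gAAAAAAAAAAAAP//wAAAAAAAAAAAAH//4AAAAAAAAAAAAH//8AAAAAAAAAAAAD///AAAAAAAAAAAAD///gAAAAAAAAAAAB///wAAAAAAAAAAAB///4AAAAAAAAAAAA///+AAAAAAAAAAAA////AAAAAAAAAAAAf///gAAAAAAAAAAAP///wAAAAAAAAAAAP///8AAAAAAAAAAAH///+AAAAAAAAAAAH////AAAAAAAAAAAD////wAAAAAAAAAAD////4AAAAAAAAAAB////+AAAAAAAAAAB/////AAAAAAAAAAA/////gAAAAAAAAAA/////4AAAAAAAAAAf////8AAAAAAAAAAf////+AAAAAAAAAAP////8AAAAAAAAAAP////4AAAAAAAAAAH////wAAAAAAAAAAD////gAAAAAAAAAAD////AAAAAAAAAAAB///+AAAAAAAAAAAB///8AAAAAAAAAAAA///4AAAAAAAAAAAA///wAAAAAAAAAAAAf//gAAAAAAAAAAAAf//AAAAAAAAAAAAAP/+AAAAAAAAAAAAAP/8AAAAAAAAAAAAAH/4AAAAAAAAAAAAAH/wAAAAAAAAAAAAAD/gAAAAAAAAAAAAAB/AAAAAAAAAAAAAAB8AAAAAAAAAAAAAAA4AAAAAAAAAAAAAAAwAAAAAAAAAAAAAAAAAAAAAAAAAAAAAAAAAAAAAAAAAAAAAAAAAAAAAAAAAAAAAAAAAAAAAAAAAAAAAAAAAAAAAAAAAAAAAAAAAAAAAAAAAAAAAAAAAAAAAAAAAAAAAAAAAAAAAAAAAAAAAAAAAAAAAAAAAAAAAAAAAAAAAAAAAAAAAAAAAAAAAAAAAAAAAAAAAAAAAAAAAAAAAAAAAAAA="/>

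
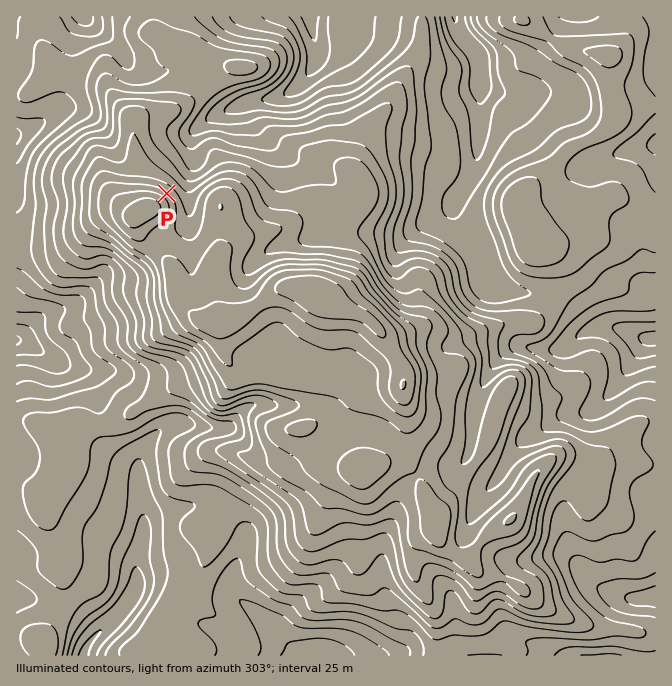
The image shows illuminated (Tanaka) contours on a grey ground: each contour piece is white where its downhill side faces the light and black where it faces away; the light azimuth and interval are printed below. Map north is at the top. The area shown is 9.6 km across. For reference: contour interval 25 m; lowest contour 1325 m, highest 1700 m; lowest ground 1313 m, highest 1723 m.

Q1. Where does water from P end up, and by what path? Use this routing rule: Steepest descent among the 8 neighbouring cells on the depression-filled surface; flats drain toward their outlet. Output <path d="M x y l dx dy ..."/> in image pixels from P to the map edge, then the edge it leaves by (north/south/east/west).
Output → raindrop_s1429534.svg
<path d="M167 193l25-25 0-3 2-2 0-30 15-15 10-5 3 0 8-5 4 0 5-3 3 0 7-3 5 0 1-2 13 0 2-2 5 0 2-1 3 0 10-5 22-22 3-7 0-3 2-2 0-13-2-2 0-5-1-1 0-5-2-2 0-10-2-3"/>
exit: north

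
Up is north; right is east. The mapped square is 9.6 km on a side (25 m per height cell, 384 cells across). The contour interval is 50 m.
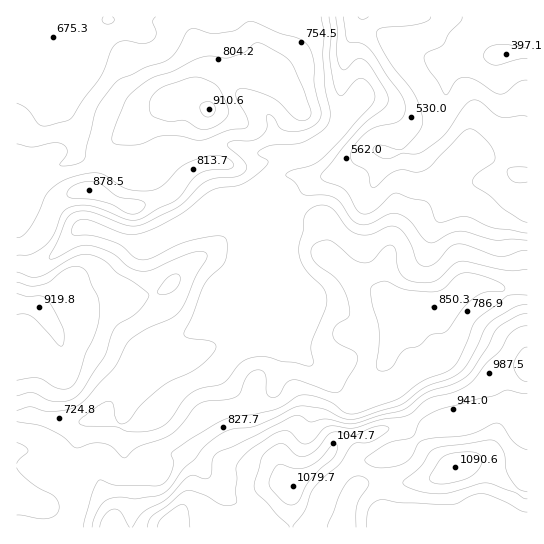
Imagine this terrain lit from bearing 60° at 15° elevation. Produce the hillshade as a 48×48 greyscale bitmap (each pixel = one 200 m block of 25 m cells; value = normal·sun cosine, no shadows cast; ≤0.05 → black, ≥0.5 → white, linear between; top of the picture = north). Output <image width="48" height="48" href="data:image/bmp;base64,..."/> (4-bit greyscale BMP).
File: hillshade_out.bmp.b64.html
<image width="48" height="48" href="data:image/bmp;base64,Qk32BAAAAAAAAHYAAAAoAAAAMAAAADAAAAABAAQAAAAAAIAEAAATCwAAEwsAABAAAAAAAAAAAAAAABEREQAiIiIAMzMzAERERABVVVUAZmZmAHd3dwCIiIgAmZmZAKqqqgC7u7sAzMzMAN3d3QDu7u4A////AFVndSFalTWLuHiZdTR4VHzId3d3eJh3VFV4lzJap1V6uZmYUhSJdGu4d3ZmaJhkIXiZl0R6qYdXqqhlIBSbhFmoZVREVnUxEpmZh1aKqqdFmpZDETarlUeYVEMjRVQiV5iIh1eaqZY0iWVDI1eal1epd2Q0RWVXmod3h2eal2U0dkRUNGmZiImqiHVEV4iaqnd4mHiqdlVVVFZlRYu4aKqHd3VFeaqqqoiaqYmqh3d2VWd2ZozIR6l3dmVoqqq7zJmrupmqmIh2ZmeId5y3R7p4h3iZqpms3JqqqYiIiIdlZ3eZh4qoe+yZqqmYiIeLu4dmZ3d3eHdkV3iZmHiqv/yYqph3ZneJmVQjRoh2d3dlV4mIiYeb3tqImGVnd2ZndlMiR5l2d3d2aJh3iXaL3IZ4h1Roh2ZmU1Q0aamHd3d3eIZViXesuFVnd2Z4h1VnQmZVaaqYh3d3d3ZVipmqhlVVZ3eIdTNmQndlaamZl3d3d3dnmqqXVVVEaId3ZCNWRIdleZmqmHeIiIiImZh1RFVEV3d3ZDJFVXdViZqqh3eIiIiIiIdkRFZTV3d3ZjI0VnZWiJqpd3d4iIiId3dkNGdTV3Zmd0M1Z2VYiJuYd3Z4mYiHZ4d1RGZDV2VWiGVWeGaKiKqHeHd5qYd2Z4d2RFUzZlVnmYdmeImpeKmImYeKuod2aIh1M0Q0ZniZiIdnicuXeamZqod6uod3eIhkIjRGiry4Z4iImsuGeqqry5eKuod3eIdBE0Z4nMuWV5q7qZmGeavN25eJqZiYh3UgJXmYi7qGWLzLmHeIeKze2od4iaqod3QSV5mHiruXaLu6iGaKqbzLmHd4iaqod2QkeJqXisynebu6mlV7ypl1RGd4iJmYh2VEaLyoi924iry7vFRryWMQA2d3iIiIhmVEau64i8ypiau7vFRZlhAAFodnh3eIdmZVjf+3erqpiJqqqVRGUxAliqd4mHd3ZniIre2naKmZiJmZiGVVRFi8y5d5mGVnZomqvMunaJmJmJmHdmZmeJzcqYZol1NHh4maqqqoeJmIiIh2Znd3iZqpd3ZmdlWKqYd3iZmqiJl3d4d2d5iIiHZmZnd3d3rdqHZXiaq6iIh2Z3eIiamJmFRWZmZmZ5u5d2Vniauod4hmZ3iZmamJmFRFVmZURXdUZ1VWeKqXVXiGVomZmJmIhkRFVVVEI1ZXmFNGiZmXVomXVXmpiImIdkRVVVVUM3mruDE5zJiId5qpZXmpiJmHdkRVVFVVVq3chBJ97ZaJmsy5ZXq5h5mHdlVVVVVnib3IQia+/Zac3eypdoq5d4h3d2VWZmeImbuFRWnN7qeu/9upd5u4d4d3d2VWd3iIial2Z4q877eu/sqZiKuYd3d3d3VWeIh3eJl3eJq8/7i//amYiJmHeHd3d3ZWiIdmaJiHeaqs78m+64h3iJh3d3d3d2ZniHZVaJiHirqr3+vNuGZ3iIdmVXd3dmZnd2ZVeZh3mqmZ3/ypdlZniHZVVYiHZmZnd2ZWiIh4mYiJ3/yXVVZniHZVVg=="/>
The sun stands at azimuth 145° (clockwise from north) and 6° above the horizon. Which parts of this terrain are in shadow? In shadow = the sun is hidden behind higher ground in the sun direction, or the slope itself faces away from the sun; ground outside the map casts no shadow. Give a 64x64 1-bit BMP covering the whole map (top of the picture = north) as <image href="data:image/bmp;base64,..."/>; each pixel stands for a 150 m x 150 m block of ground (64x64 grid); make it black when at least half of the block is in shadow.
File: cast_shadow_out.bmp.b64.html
<image width="64" height="64" href="data:image/bmp;base64,Qk0+AgAAAAAAAD4AAAAoAAAAQAAAAEAAAAABAAEAAAAAAAACAAATCwAAEwsAAAIAAAAAAAAA////AAAAAAAA4eAAAwAAAADz8AADgAAAAfv4AAOAAAAB//gAA4AAAAH//AADwAAAA///hgHAAAAD//+PAffwAAPf/g+4//wAA5//f7wD/gAB////vgH/wAH/////AP/hAf/////gf/Dh//////x/8MH////////wAP///////8AA///////gAAB///////4AAAB//////4AAAD//////4AAAP//////gAAAf//////gAAB///////wAAH//////+AAAf///9//4AAA///7h//wAAB///AB//AAAB//8AB/8AAAD//wAD/wAAAP3+ADn/8AAAcPAA/v/4AAAAAAH//P4D4AAADf///wf4AAAd////x/wAABj//z/3/gAQAH//D/f/ADgMf/9H4f+AOD5//+PAP8A4P3//8AAGADg///7wAAAAHn///PAAAAAff//4+AfAAB9///D/j+AAH//8YH//8AAe//AAP/z4AAD/8AAf8DwAAA/wAA+AH+AAD/gA/wABwAAP/gD+QAAAAAA+APzAAAAAAB8AOMAAAAAAHwA44AAAAAAPgAHwAAAAAA+AAfgBAABAD4QB//MAAOAHjgH/+AAA4AcOAf/+AADgAA8A//8AAOAADwD//wAA4AAGAH/+AADgAAAAP/wIAGAAAAAf+HwAIAAAAA/wfAAAAAAAB+AYAAAAAA=="/>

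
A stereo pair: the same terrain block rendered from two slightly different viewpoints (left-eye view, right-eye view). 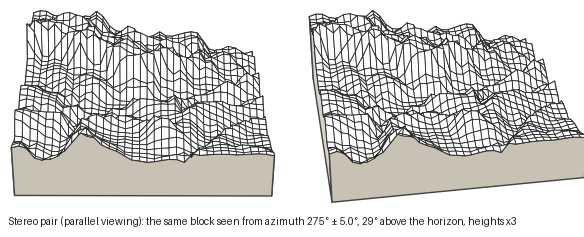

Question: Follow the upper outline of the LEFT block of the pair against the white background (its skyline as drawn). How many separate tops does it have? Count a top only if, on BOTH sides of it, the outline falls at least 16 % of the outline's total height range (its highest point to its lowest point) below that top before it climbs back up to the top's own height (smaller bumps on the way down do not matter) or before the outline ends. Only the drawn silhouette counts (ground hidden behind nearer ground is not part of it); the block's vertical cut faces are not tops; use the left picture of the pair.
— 4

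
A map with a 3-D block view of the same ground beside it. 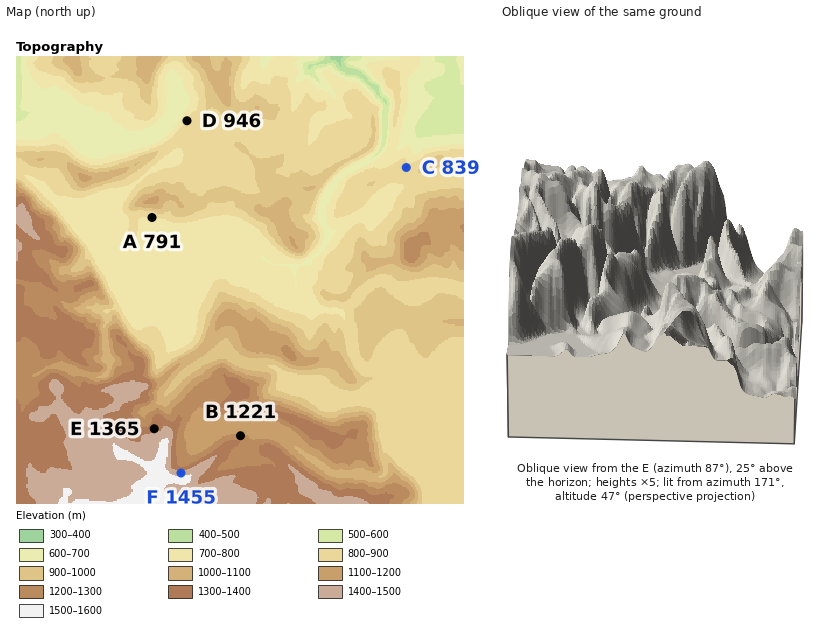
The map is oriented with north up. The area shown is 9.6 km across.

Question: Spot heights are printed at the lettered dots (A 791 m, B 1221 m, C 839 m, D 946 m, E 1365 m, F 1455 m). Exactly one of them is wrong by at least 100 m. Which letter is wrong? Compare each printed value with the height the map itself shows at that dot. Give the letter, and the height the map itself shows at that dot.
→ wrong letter D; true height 821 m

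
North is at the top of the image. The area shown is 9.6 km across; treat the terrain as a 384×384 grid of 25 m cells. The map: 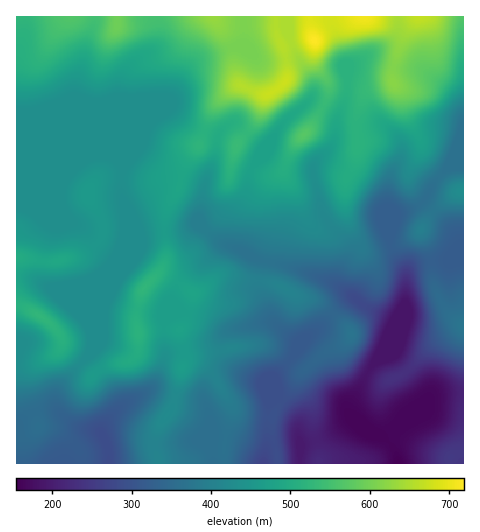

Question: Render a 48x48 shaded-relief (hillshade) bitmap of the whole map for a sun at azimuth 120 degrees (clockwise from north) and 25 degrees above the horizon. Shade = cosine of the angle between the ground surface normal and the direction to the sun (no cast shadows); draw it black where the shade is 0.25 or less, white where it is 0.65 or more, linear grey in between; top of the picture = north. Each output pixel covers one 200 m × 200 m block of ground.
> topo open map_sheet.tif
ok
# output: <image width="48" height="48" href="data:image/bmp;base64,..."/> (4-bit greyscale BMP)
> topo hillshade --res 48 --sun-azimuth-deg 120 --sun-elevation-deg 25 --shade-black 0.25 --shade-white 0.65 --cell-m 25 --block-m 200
<image width="48" height="48" href="data:image/bmp;base64,Qk32BAAAAAAAAHYAAAAoAAAAMAAAADAAAAABAAQAAAAAAIAEAAATCwAAEwsAABAAAAAAAAAAAAAAABEREQAiIiIAMzMzAERERABVVVUAZmZmAHd3dwCIiIgAmZmZAKqqqgC7u7sAzMzMAN3d3QDu7u4A////AIiId3eHUiNXiHd3irqGrHRnd2Z4hkM0Z3iYd3eHQiNniHd2iruHu3VndmZ3dUMzVneJh3eGQiRomXdmeauYu4Z3dmZmZlMyNWZ4mIiGQiNYqpd2eKuZy4eId2Z3ZlVCI2Z4iJmXUhE2mqh2aKuZzIeah2Z3dmZTM3d4d4q5dCETeql2aKuYrKirl2Z4h3ZkM4iIdnrMp1IRWal2eKqXirq8l2V5mHdlM5mZdVnNyoYxSLlmiamGaKvNuGVZqpdlRImqhDa9y7pzOLp3mql2Vpzd25U2m7l2VXirp0R6q822NruYqqqXVHrM3tczWKuXZlV5u4Q1aK3IRZupqrupdVeavvxkM3mYd1Q1nLdCJHrJZXmZmqu6l0RonP+mUiaHd2QzaspkIlm5d4mXZ4mqqGRFaf/YYwJWZmZDabl1Mkipd5qoZWZ5mXZERs/5ZAAkVnZVeZh1MkiYZ4q6mHZ3iZhkRZ77dRADRWZniIdlIkiXZnmrqpmHeKqGVnrdhiADVWZ3h3ZlIUiYZniZmqqXZ5qod3i+tyAEVXZ3dmZmMTipdnipiJmXZ4mqmHeu6SAVZYiHd2ZmQAaqhmeamIh3Z3iJmHaN+iAmZZmYiHd2YgF6l2Z5mYdmZ3eIiIeM6jBGZZmYmpmHZRAnqYZWiHZmZ4iIh4iL2kJWZYh3iZmYdlEEmYhlZ3ZneIiJh3maumRndndlVniJh2QSeYiHZ3Z3eIiImHiZmYeId2ZlRGZ4h2UzeHeId3Z3d3iIiImYZnmph2ZmZVVnh2ZFiXd4iHd3d3d4iJqXU0i6h3d2ZmZnh2ZWmpdniIiHd3d3ebuXUhaqmGd2ZmZnh2VWnLhmd3iIh3h2atyXZCR5mWZmZmZ4h2VVi8lmd3eIiIl1au6nZlRXiWZmZVZ4h1VVacpmiHd4iJl0We/ZZodDV2ZmZVZ4hlVmaKpTeoZnialjWM/qZqpiI2ZmZlVnhlRWZ5piWpZWeahTR677ZZuVImZmZmVXdlRFZoqDSaZVerlDRozsdYvJZWZmZmZmZmREVnqlObhUWctjNXrNpWrchmZmZmZmZmVERVinR7p0N82lNGist1jNp2ZmZmZmZmZDNEaHRZyVEp3ZVGeaqGityWZmZmZmZmZTMzV3VGrJIDnbZGeJmHiry2ZmZmZmZmZlMiN5hUfegQWrdWiIiaqrzHd2ZmZmZmZmUxFZuFW/6DJ6hWiHec3dzHh3d2d3d3dmZBAWqmWf/6RJlmd2ebzv7YiZh3d4d3d3dSACaHVq//lYl1ZEeJrO7oiamHeJh4iIdkIAJWVEjv14p1QjaIms3XiaqXZ5l3iIh1MhFGUySu2ql1MSaIiKzWeJqoZomHZ3d2QyJWZDR6vdp1QSaIiKzWZ4mpdoqoZmZ3ZDRWZUV3nv2XUhWZiKzWVnmpdXq7l1VnZVVmZUZlbP/cpjSJiKzWVWiZdVm7qXVmZmd3ZFZTSczN24Z5mazGZVeJhTaamXZWZnh3VFZTR4iKvLh4mbzHZVZ4hjWJiHVVZnh2VFZTVnZnm7lnirzA=="/>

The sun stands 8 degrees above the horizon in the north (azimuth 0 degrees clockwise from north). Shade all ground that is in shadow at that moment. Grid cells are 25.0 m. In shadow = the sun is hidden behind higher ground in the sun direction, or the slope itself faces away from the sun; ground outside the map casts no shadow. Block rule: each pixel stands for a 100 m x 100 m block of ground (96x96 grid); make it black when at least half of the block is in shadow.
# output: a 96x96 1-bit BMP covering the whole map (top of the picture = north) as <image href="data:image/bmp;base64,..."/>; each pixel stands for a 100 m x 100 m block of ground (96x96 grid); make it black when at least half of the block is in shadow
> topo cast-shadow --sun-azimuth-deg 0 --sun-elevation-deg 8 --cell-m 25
<image width="96" height="96" href="data:image/bmp;base64,Qk2+BAAAAAAAAD4AAAAoAAAAYAAAAGAAAAABAAEAAAAAAIAEAAATCwAAEwsAAAIAAAAAAAAA////AAAAAAAAAAAAAAAAAAAAAAAAAAAAAAAAAAAAAAAAAAAAAAAAAAAAAAAAAAAAAAAAAAAAAAAAAAAAAAAAAAAAAAAAAAAAAAAAAAAAAAAAAcAAAAAAAAAAAAAAA8AAAAAAAAAAAAAAB/wAAAAAAAAAAAAAB/8AAAAAGAAAAAAAB/+AAAAAGAQAAAAAD//AAAAAHA8AAAABz//gAAAAHB+AAAADx//wAAAACD+AAAAP5//4AAAAAH/A4AAf4//8AAAAAP/A8Bgf4P/8AAAAAf/AeP8f4D/+DgAAAf/gH/8P8D/+BgAYAf/gB/8P8B/+AAA+AP/gA/8H8Af+AAD/AD/wA/8D+AA8AAH/AA/wAf8AeAAAAAP/AAPwAP8AAAAAAAH+AAH4AH8AAAAAAAAAAAD4AB8AAAAAAAAAAAD4AAA8AAAAAAAAAAAwAAD+AAAAAAAAAAAAAAD+AAAAAAAAAAAAAAD+AAAAAAAADAADAAD8AAAAAAAADgADAADgAAAAAAAADgADgAAAAAAAAAAAAwAHgAAAAAAAAAAAAAAPgAAAAAAAAAAAAAAPwAAAAAAAAAAAAAAPwAAAAAAAAAAAAACDwAAAAAAAAAAAAAGAAAABwAAAAAAAAAHAGAAD8AAAAAAAAAPAGAAH+AAAAAAAAACAGAAH+AAAAAAAAAAAPAAAAAAAAAAAAAAAPAAAAAAAAAAAAAAAPgAAAAAAAAAAAAAAPwAAAAAAAAAAAAAAHwAAAAAAAAAAAAAADwAAAAAAAAAAAAAADwAAAAAAAAAAAAAAAgAAAAAAAAAAAAAAAAAAAAAAAAAAAAAAAAMAAAAAAAAAAAAAAAcAAAAAAAAAAAAAAA8AAAAAAAAAAAAwAA8AAAAAAAAAAAB4AA8AAAAAAAwAAAB8EA8AAAAAAB4AAAB+OAMAAAAAAB4AAAB+OAAAAAAAAA4AAAB+MAAAAAAAAAAAAAA/AAAAAAAAAAAAAAAfAYAAAAAAAAAAAgAPAYAAAAAAAIAABwAHAcAAAAAAAYAAD4AHg8AAAAAAAcAAD4AHgcAAAAAAAcAOD8ADgMAAAAAAAAAfH8ADoAAAAAAAAAAfj8AAMAAAAAAAAAA/j+AAcAAAAAAAAAA/x8AAeAAAAAAAAAA/wAAA+AAAAAAAAB//4AAB/4AAAAAAAD//8AAB/+AAAAAAAD//8AAB//wAAAAAAD//+AAD//8AAAAAAD///AAD//8AAAAAAB///4AD//8AAAAAAA///4AD//8AAAAAAAfh/8ADwP8AAAAAAAOA/8AAAA8AAAAAAAAAP8AAAA8AAAAAAAAAD8OAAAQAAAAAAAAAA+fgAAAAAAQAAAAAA//wAAAAAA4AAAAAA//4AAAAAA8AAAAAA//8AAAAAA+AAAAAA//8AAAAAB/AAAAAA//+AAAAAB/gAAAAB//+AAAAAB/wAAAAA///AAAAAA/4AAAAAB//AAAAAAP4AAAAAAf/AAAAAAAAAAAAAAH/AAAAAAAAAAAAAAA+AAAAAAAAAAAAAAAAAAAAAAAAAAAAAAAAAAA="/>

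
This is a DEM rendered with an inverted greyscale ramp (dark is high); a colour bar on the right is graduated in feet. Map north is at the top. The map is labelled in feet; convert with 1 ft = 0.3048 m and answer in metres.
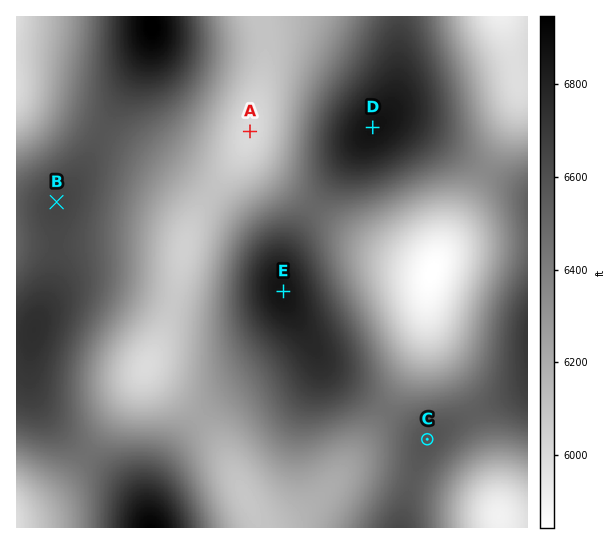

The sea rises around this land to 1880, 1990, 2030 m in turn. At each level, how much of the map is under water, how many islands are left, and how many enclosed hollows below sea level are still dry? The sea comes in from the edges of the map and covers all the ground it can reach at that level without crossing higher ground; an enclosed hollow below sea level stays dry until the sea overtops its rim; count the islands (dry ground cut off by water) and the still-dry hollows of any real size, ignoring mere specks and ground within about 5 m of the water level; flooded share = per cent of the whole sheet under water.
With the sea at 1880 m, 17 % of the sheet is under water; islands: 0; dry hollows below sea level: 1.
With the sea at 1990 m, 68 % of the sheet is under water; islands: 1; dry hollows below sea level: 0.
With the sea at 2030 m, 86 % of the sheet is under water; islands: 2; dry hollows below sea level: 0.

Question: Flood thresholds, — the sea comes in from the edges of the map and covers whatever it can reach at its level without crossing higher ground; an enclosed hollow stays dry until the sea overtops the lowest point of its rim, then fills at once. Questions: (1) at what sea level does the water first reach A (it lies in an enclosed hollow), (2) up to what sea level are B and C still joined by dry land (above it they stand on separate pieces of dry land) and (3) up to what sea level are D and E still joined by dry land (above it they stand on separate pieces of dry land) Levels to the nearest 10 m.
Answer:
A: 1860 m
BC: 1900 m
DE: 1980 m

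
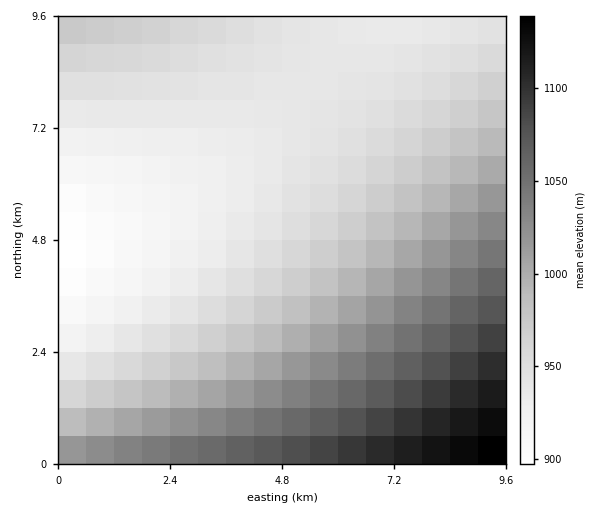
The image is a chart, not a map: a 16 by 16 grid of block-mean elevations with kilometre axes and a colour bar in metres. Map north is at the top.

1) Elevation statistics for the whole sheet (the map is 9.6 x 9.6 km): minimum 895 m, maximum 1145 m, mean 980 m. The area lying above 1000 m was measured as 28.1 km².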